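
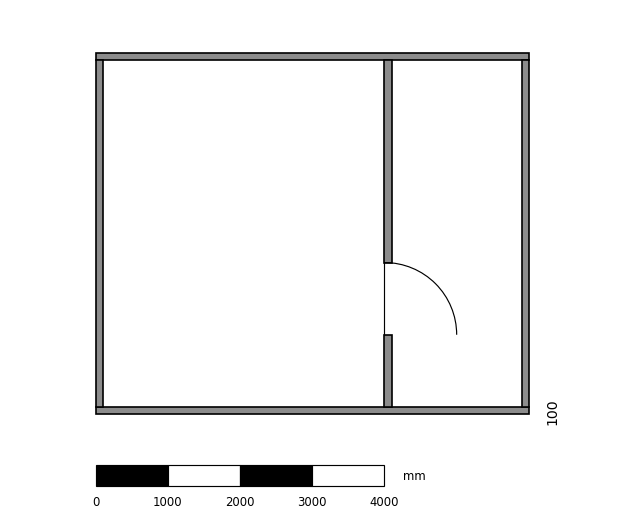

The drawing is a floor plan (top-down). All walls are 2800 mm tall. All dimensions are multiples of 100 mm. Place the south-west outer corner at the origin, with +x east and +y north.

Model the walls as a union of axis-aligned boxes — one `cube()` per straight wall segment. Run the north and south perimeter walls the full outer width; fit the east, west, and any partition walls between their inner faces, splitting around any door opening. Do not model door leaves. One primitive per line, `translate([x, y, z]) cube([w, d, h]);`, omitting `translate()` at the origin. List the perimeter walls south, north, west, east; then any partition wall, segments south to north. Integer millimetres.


cube([6000, 100, 2800]);
translate([0, 4900, 0]) cube([6000, 100, 2800]);
translate([0, 100, 0]) cube([100, 4800, 2800]);
translate([5900, 100, 0]) cube([100, 4800, 2800]);
translate([4000, 100, 0]) cube([100, 1000, 2800]);
translate([4000, 2100, 0]) cube([100, 2800, 2800]);


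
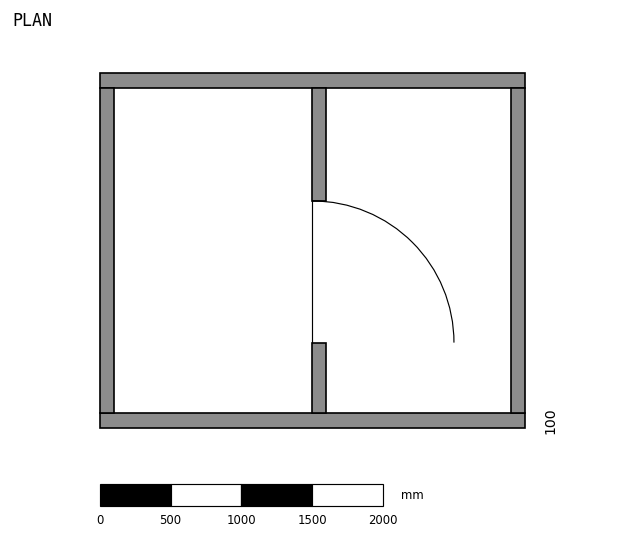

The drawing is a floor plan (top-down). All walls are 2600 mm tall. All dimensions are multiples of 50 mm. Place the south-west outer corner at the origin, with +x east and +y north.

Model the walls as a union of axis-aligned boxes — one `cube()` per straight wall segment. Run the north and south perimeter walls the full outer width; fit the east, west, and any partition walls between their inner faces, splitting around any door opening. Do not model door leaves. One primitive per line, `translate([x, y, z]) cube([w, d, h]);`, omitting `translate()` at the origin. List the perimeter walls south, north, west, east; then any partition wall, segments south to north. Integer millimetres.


cube([3000, 100, 2600]);
translate([0, 2400, 0]) cube([3000, 100, 2600]);
translate([0, 100, 0]) cube([100, 2300, 2600]);
translate([2900, 100, 0]) cube([100, 2300, 2600]);
translate([1500, 100, 0]) cube([100, 500, 2600]);
translate([1500, 1600, 0]) cube([100, 800, 2600]);


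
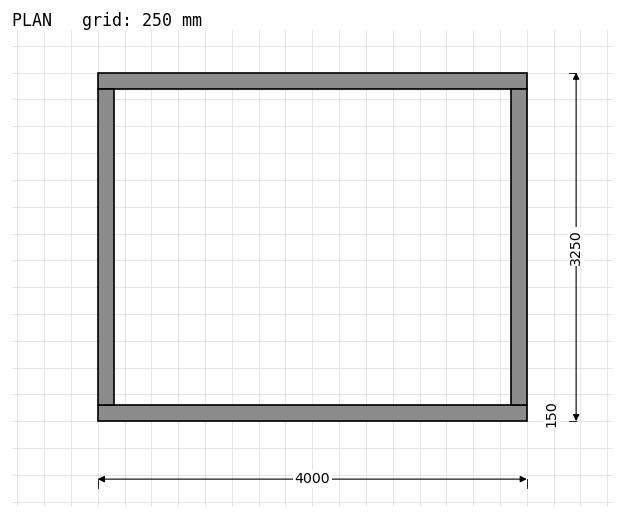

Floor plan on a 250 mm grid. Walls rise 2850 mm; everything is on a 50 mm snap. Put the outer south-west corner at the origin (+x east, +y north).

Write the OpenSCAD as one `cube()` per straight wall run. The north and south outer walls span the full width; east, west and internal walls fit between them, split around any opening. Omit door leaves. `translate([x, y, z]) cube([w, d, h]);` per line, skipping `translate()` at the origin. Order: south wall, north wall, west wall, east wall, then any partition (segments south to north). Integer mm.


cube([4000, 150, 2850]);
translate([0, 3100, 0]) cube([4000, 150, 2850]);
translate([0, 150, 0]) cube([150, 2950, 2850]);
translate([3850, 150, 0]) cube([150, 2950, 2850]);


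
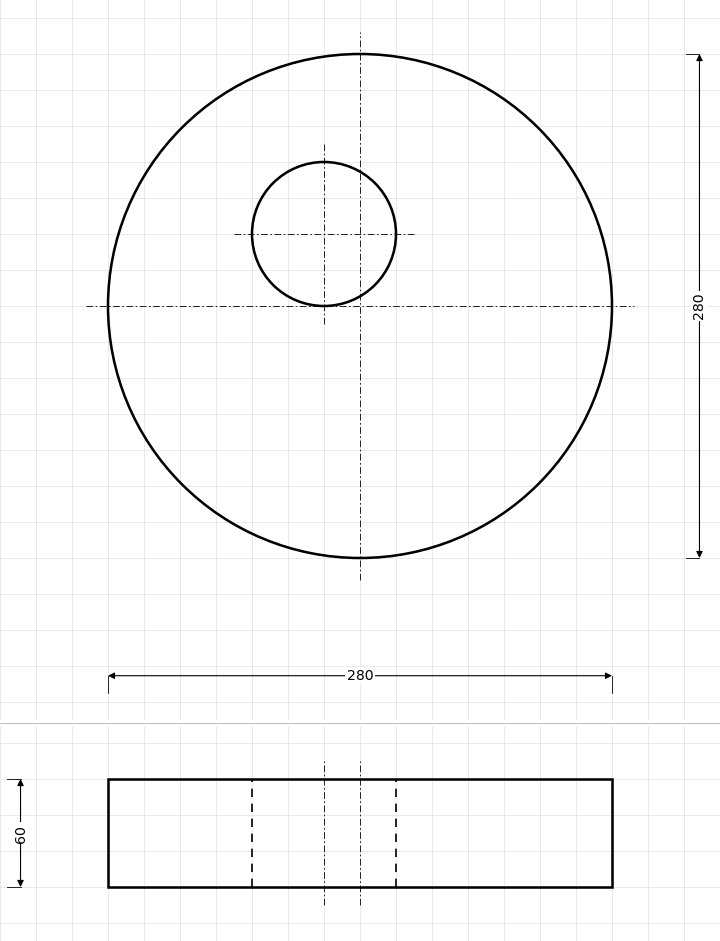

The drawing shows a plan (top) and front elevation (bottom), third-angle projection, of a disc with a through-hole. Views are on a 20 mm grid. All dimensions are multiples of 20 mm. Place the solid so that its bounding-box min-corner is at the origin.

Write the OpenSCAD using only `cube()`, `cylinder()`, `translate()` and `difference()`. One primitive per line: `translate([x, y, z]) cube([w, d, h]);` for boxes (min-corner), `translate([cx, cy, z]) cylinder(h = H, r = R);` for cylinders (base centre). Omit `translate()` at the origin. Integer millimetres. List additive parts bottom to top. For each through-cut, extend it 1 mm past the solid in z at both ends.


difference() {
  translate([140, 140, 0]) cylinder(h = 60, r = 140);
  translate([120, 180, -1]) cylinder(h = 62, r = 40);
}


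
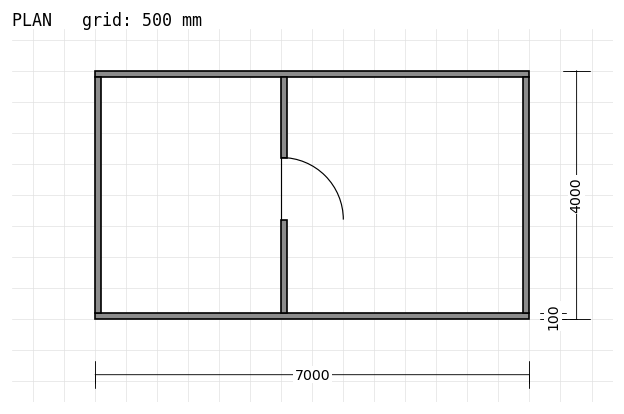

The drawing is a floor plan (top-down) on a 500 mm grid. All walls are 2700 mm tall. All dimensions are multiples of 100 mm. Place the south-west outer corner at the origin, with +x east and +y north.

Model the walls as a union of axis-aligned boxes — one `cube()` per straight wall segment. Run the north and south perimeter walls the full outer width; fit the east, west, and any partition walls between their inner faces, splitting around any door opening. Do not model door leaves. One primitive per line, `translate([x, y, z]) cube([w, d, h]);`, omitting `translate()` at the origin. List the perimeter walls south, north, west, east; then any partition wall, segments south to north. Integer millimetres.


cube([7000, 100, 2700]);
translate([0, 3900, 0]) cube([7000, 100, 2700]);
translate([0, 100, 0]) cube([100, 3800, 2700]);
translate([6900, 100, 0]) cube([100, 3800, 2700]);
translate([3000, 100, 0]) cube([100, 1500, 2700]);
translate([3000, 2600, 0]) cube([100, 1300, 2700]);


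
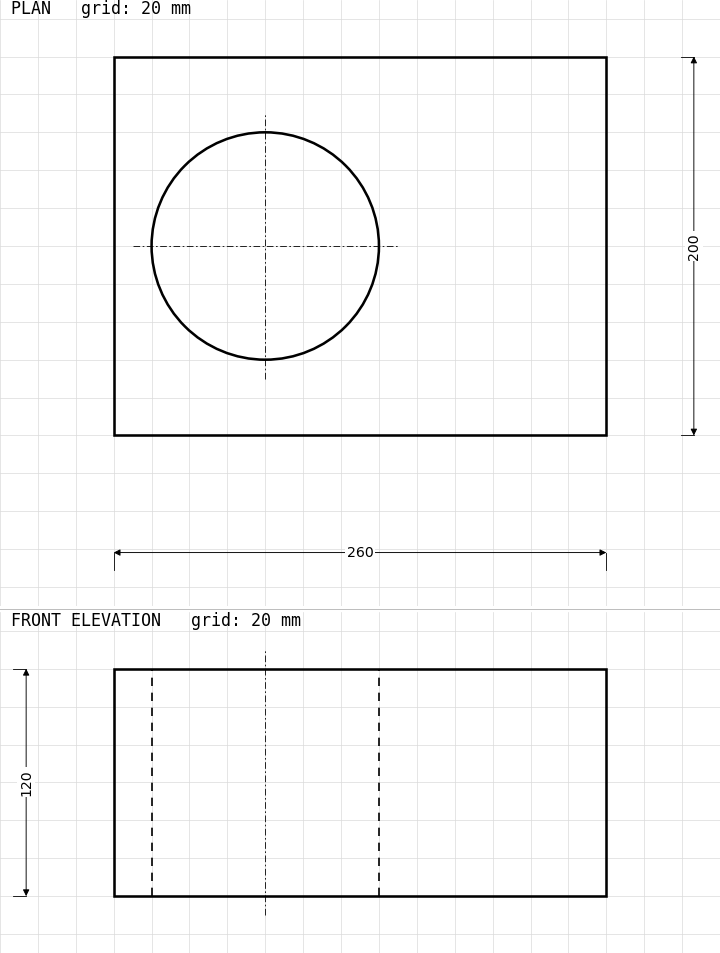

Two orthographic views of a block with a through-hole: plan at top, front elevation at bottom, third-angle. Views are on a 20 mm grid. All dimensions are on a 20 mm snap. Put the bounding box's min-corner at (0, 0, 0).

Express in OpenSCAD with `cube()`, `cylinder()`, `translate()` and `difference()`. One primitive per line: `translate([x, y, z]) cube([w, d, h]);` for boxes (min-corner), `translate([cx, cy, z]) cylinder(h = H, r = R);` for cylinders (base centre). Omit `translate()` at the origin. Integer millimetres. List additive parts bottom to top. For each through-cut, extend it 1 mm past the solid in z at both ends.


difference() {
  cube([260, 200, 120]);
  translate([80, 100, -1]) cylinder(h = 122, r = 60);
}


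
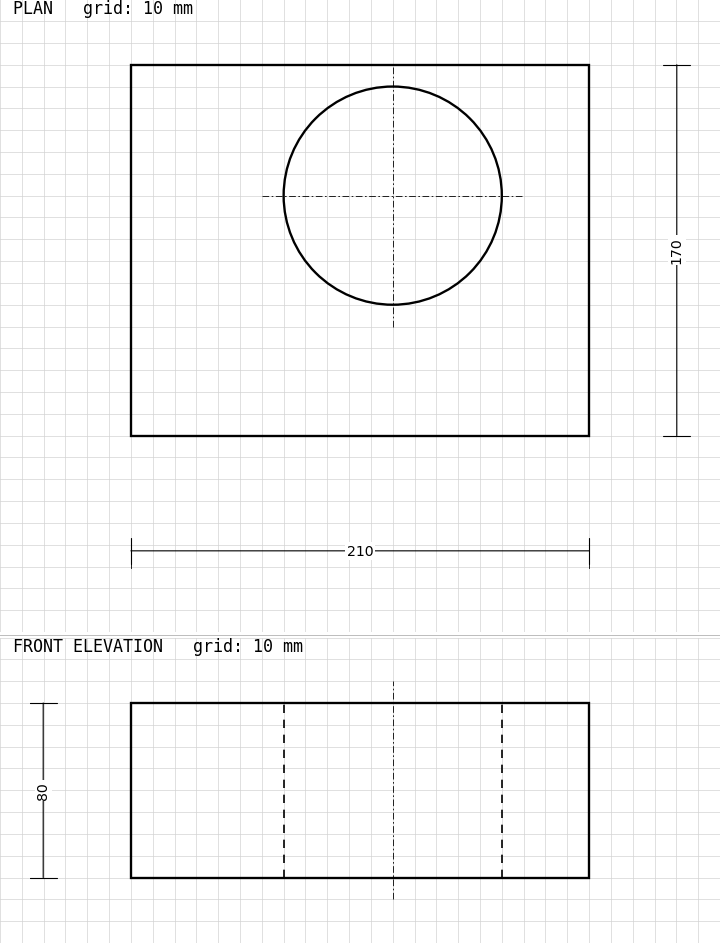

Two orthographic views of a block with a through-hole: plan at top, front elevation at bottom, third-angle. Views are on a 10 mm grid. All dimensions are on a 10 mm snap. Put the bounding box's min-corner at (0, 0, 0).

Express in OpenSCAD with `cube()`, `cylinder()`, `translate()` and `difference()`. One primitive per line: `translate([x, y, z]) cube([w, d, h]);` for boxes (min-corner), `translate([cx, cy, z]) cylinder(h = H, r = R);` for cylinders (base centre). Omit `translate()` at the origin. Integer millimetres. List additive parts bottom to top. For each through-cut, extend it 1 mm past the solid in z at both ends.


difference() {
  cube([210, 170, 80]);
  translate([120, 110, -1]) cylinder(h = 82, r = 50);
}


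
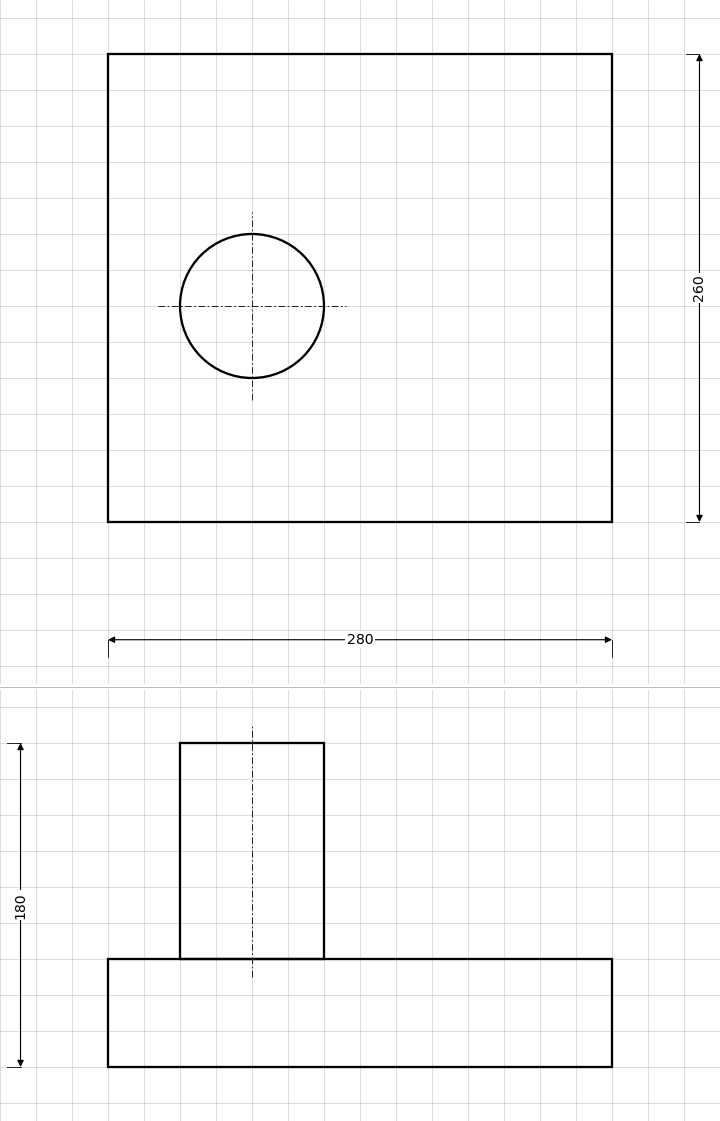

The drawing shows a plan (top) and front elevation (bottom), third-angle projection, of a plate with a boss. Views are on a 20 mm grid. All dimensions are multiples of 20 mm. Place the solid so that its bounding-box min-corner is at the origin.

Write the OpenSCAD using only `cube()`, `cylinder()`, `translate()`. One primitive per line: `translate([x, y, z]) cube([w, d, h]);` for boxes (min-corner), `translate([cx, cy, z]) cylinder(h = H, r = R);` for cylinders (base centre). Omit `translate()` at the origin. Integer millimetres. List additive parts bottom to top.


cube([280, 260, 60]);
translate([80, 120, 60]) cylinder(h = 120, r = 40);


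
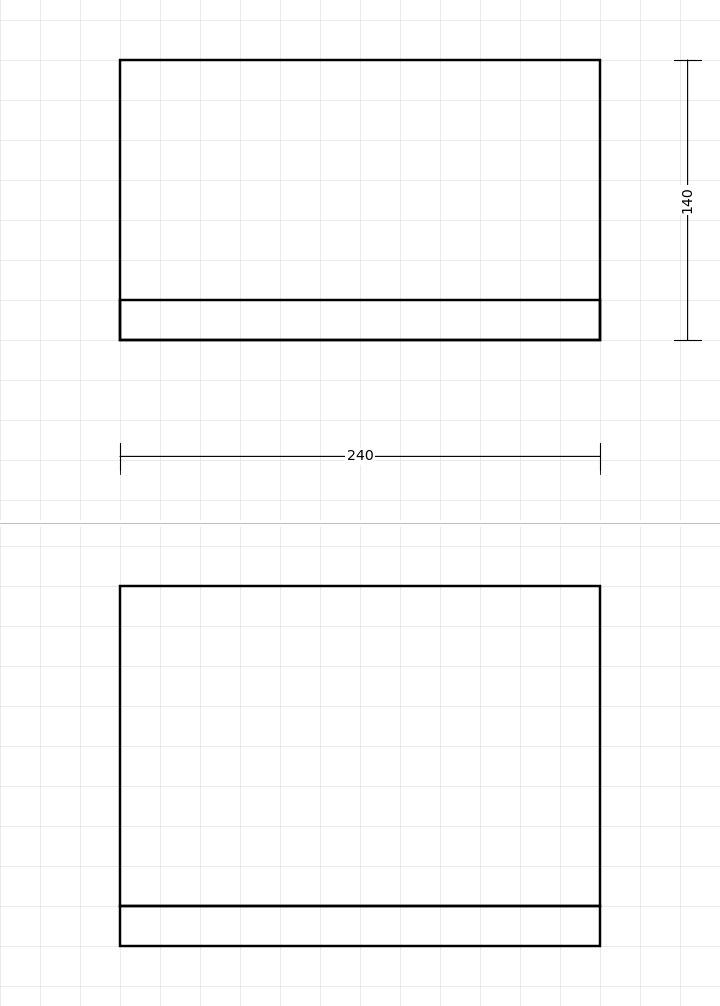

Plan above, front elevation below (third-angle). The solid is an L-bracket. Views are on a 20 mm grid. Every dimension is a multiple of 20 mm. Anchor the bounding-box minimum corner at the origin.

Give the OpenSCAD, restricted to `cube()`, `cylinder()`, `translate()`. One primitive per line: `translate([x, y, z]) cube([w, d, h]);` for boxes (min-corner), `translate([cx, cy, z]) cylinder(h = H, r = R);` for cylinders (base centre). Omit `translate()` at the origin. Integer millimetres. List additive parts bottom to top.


cube([240, 140, 20]);
translate([0, 0, 20]) cube([240, 20, 160]);


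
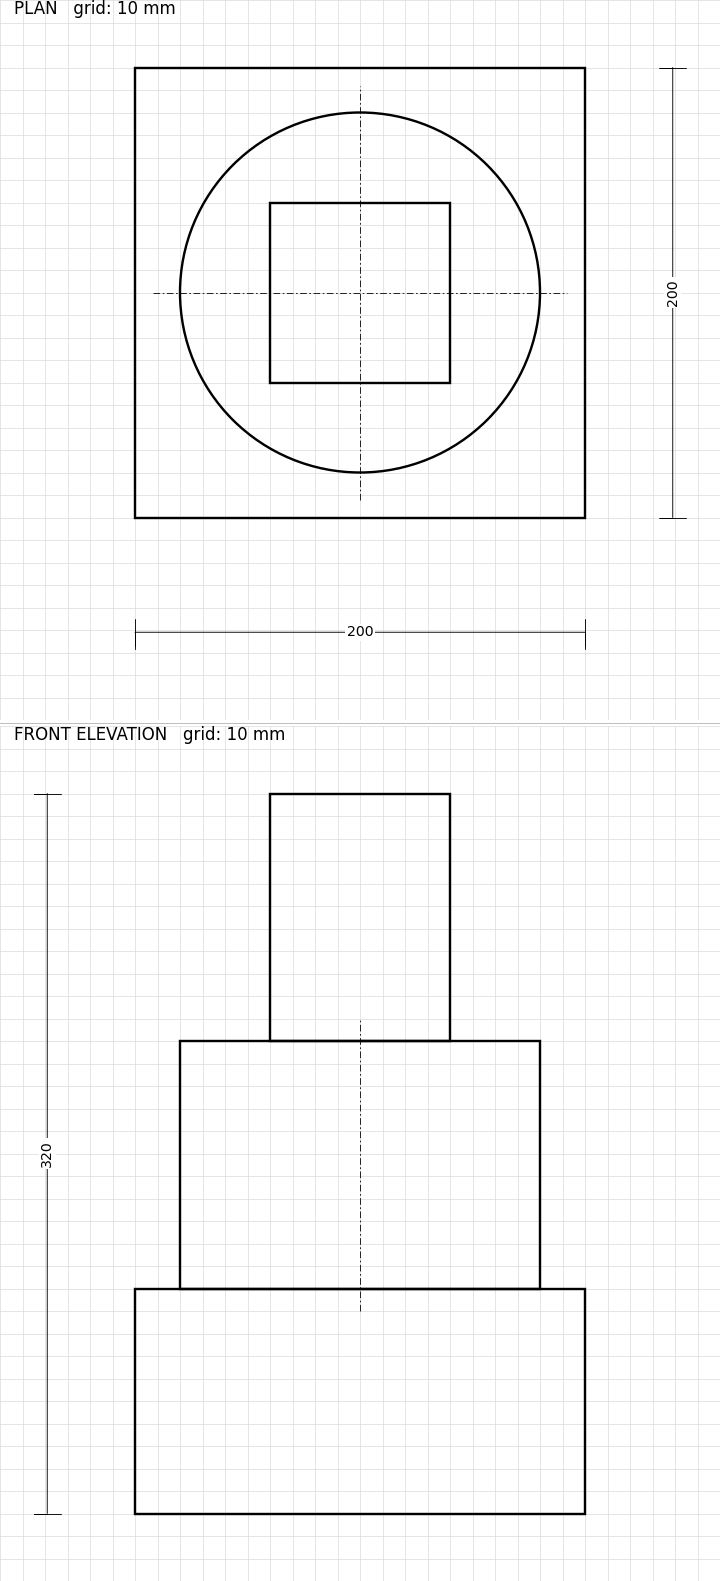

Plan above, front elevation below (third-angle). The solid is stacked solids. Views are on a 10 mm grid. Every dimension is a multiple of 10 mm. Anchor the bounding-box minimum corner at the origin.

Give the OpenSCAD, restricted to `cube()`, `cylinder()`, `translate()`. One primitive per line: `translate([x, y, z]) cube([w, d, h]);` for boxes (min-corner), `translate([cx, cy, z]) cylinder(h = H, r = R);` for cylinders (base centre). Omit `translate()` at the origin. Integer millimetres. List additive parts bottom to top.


cube([200, 200, 100]);
translate([100, 100, 100]) cylinder(h = 110, r = 80);
translate([60, 60, 210]) cube([80, 80, 110]);


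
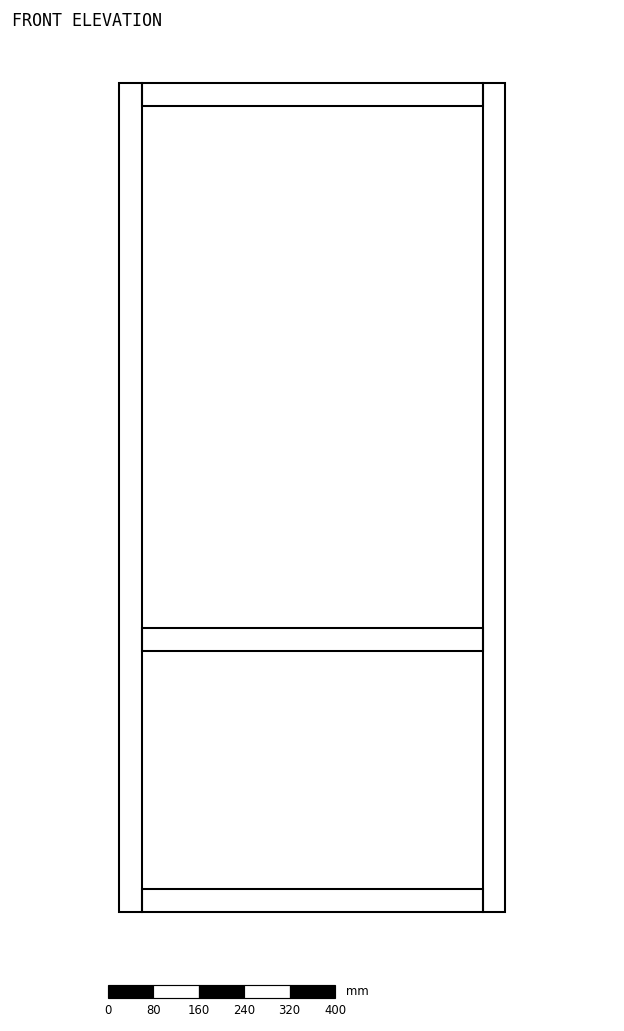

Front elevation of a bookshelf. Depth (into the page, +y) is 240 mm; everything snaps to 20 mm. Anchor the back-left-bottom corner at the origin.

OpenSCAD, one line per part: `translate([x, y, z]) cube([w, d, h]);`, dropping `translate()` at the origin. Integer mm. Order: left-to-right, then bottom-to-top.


cube([40, 240, 1460]);
translate([40, 0, 0]) cube([600, 240, 40]);
translate([40, 0, 460]) cube([600, 240, 40]);
translate([40, 0, 1420]) cube([600, 240, 40]);
translate([640, 0, 0]) cube([40, 240, 1460]);


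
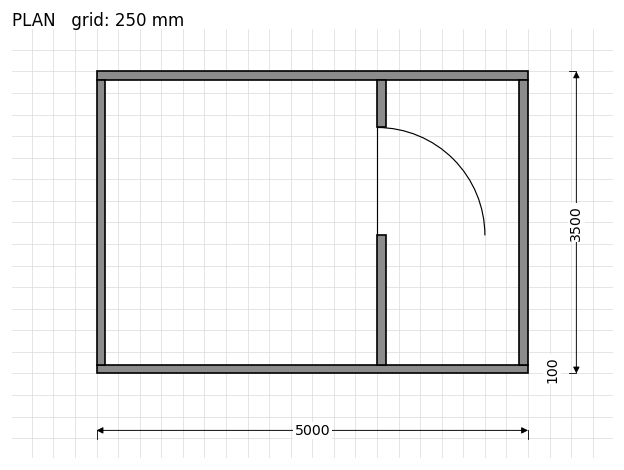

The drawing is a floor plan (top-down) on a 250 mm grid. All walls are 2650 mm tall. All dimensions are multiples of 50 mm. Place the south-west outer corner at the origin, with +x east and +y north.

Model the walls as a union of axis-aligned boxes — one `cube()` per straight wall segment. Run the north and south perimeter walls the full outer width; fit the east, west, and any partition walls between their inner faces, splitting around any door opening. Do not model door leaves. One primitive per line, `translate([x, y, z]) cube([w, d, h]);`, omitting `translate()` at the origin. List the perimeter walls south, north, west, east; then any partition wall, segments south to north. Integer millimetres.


cube([5000, 100, 2650]);
translate([0, 3400, 0]) cube([5000, 100, 2650]);
translate([0, 100, 0]) cube([100, 3300, 2650]);
translate([4900, 100, 0]) cube([100, 3300, 2650]);
translate([3250, 100, 0]) cube([100, 1500, 2650]);
translate([3250, 2850, 0]) cube([100, 550, 2650]);


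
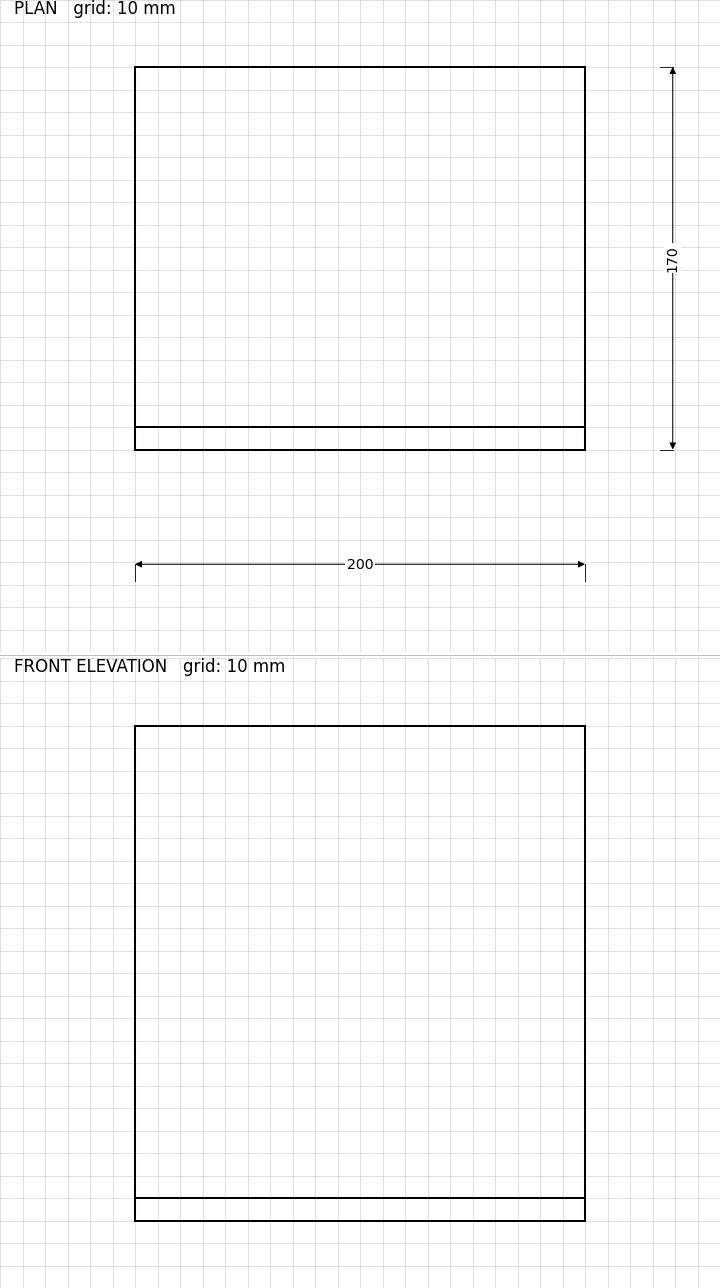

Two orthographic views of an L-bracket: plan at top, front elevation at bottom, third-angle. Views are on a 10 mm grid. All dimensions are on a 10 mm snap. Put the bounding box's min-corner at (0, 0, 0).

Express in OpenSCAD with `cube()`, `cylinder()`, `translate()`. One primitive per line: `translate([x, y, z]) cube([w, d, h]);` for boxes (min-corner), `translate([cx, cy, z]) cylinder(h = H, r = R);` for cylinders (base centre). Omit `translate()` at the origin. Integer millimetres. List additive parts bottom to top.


cube([200, 170, 10]);
translate([0, 0, 10]) cube([200, 10, 210]);


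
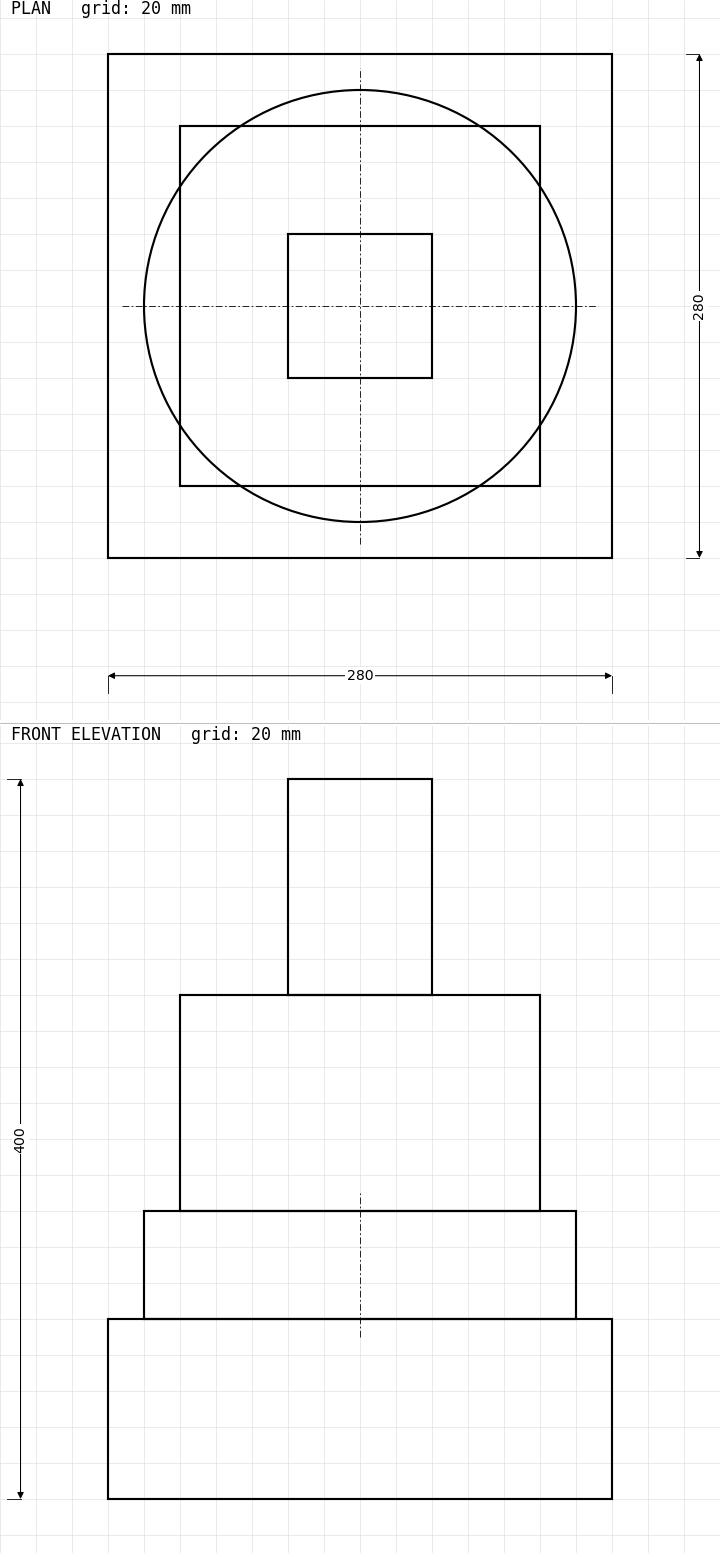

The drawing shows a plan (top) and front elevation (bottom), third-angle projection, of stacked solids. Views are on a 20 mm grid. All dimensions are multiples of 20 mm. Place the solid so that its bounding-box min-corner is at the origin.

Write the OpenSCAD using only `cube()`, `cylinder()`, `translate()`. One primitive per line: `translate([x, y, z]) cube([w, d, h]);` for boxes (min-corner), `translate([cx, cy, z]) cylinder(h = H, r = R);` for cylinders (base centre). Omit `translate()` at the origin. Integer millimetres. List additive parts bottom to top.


cube([280, 280, 100]);
translate([140, 140, 100]) cylinder(h = 60, r = 120);
translate([40, 40, 160]) cube([200, 200, 120]);
translate([100, 100, 280]) cube([80, 80, 120]);


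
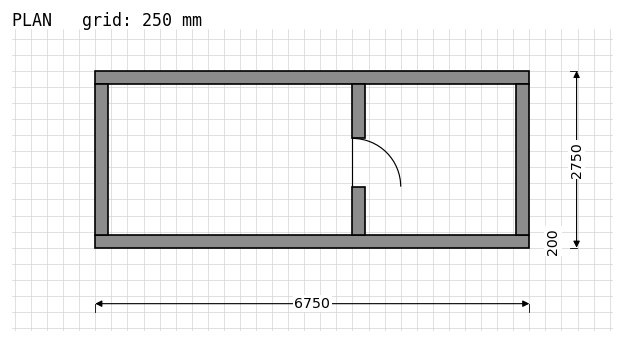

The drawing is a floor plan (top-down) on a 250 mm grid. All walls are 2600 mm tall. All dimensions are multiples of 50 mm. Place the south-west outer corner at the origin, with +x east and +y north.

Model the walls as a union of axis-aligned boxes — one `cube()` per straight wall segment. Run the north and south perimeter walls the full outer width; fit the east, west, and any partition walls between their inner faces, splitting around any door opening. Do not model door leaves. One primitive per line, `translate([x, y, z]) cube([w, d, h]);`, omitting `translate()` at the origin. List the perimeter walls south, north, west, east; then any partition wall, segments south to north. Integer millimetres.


cube([6750, 200, 2600]);
translate([0, 2550, 0]) cube([6750, 200, 2600]);
translate([0, 200, 0]) cube([200, 2350, 2600]);
translate([6550, 200, 0]) cube([200, 2350, 2600]);
translate([4000, 200, 0]) cube([200, 750, 2600]);
translate([4000, 1700, 0]) cube([200, 850, 2600]);


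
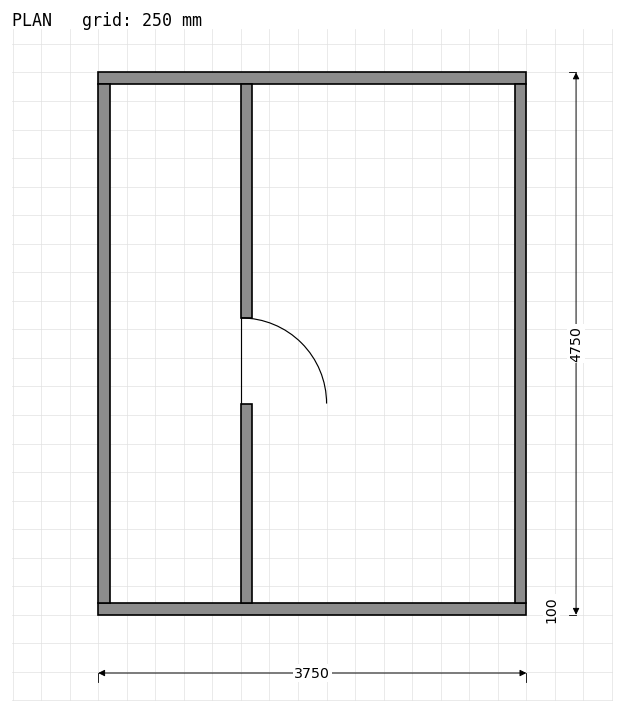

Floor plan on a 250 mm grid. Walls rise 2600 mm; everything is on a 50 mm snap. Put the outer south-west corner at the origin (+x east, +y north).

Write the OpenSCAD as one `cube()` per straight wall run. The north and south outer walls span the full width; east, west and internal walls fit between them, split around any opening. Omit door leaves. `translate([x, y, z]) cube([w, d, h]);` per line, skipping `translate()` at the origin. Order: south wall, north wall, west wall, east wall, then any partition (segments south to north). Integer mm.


cube([3750, 100, 2600]);
translate([0, 4650, 0]) cube([3750, 100, 2600]);
translate([0, 100, 0]) cube([100, 4550, 2600]);
translate([3650, 100, 0]) cube([100, 4550, 2600]);
translate([1250, 100, 0]) cube([100, 1750, 2600]);
translate([1250, 2600, 0]) cube([100, 2050, 2600]);


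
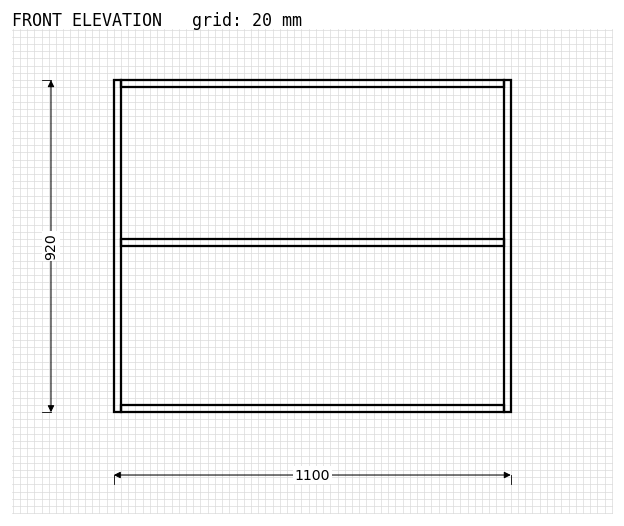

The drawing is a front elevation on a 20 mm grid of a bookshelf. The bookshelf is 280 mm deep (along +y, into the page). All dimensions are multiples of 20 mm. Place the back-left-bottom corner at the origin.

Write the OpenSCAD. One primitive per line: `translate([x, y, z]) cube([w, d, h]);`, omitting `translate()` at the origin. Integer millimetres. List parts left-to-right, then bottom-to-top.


cube([20, 280, 920]);
translate([20, 0, 0]) cube([1060, 280, 20]);
translate([20, 0, 460]) cube([1060, 280, 20]);
translate([20, 0, 900]) cube([1060, 280, 20]);
translate([1080, 0, 0]) cube([20, 280, 920]);


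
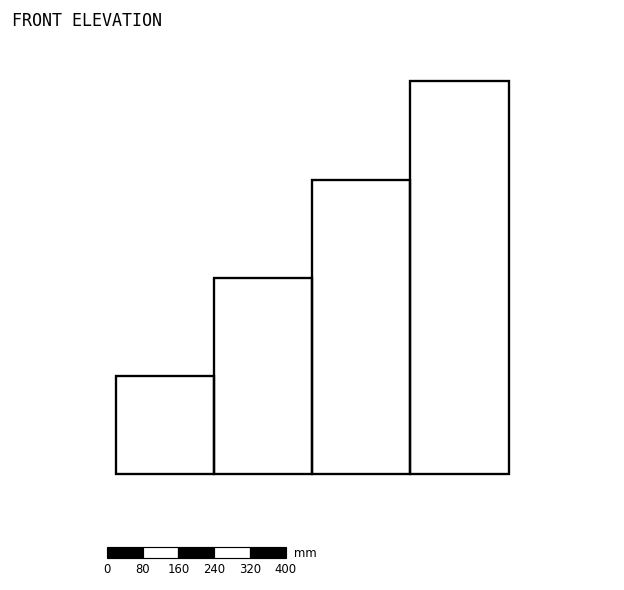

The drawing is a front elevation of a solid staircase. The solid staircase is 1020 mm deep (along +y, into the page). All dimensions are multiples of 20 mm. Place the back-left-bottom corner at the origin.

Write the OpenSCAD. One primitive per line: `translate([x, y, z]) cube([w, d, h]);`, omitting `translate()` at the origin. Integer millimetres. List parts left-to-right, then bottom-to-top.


cube([220, 1020, 220]);
translate([220, 0, 0]) cube([220, 1020, 440]);
translate([440, 0, 0]) cube([220, 1020, 660]);
translate([660, 0, 0]) cube([220, 1020, 880]);


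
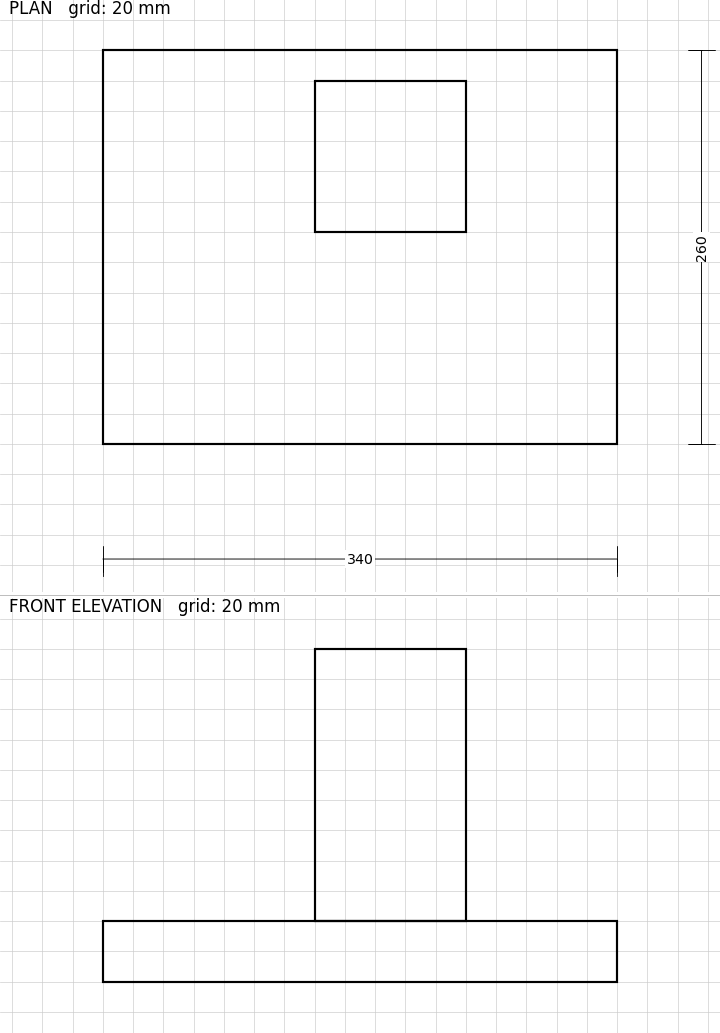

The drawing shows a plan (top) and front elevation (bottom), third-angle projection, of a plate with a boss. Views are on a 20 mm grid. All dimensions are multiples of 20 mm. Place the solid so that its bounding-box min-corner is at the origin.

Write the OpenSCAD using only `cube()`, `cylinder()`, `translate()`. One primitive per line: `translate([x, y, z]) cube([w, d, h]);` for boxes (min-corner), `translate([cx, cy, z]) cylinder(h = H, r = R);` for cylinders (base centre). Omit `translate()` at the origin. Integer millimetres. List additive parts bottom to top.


cube([340, 260, 40]);
translate([140, 140, 40]) cube([100, 100, 180]);


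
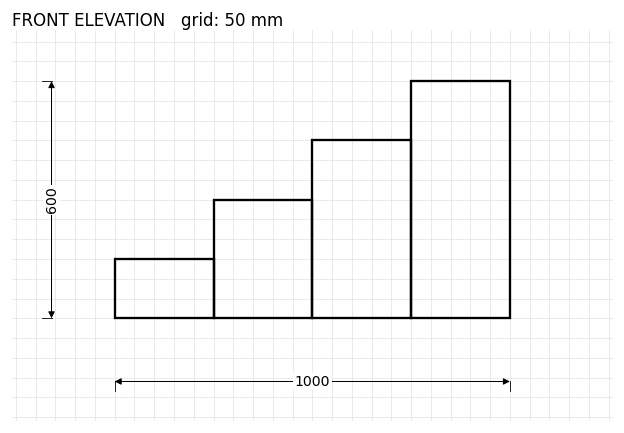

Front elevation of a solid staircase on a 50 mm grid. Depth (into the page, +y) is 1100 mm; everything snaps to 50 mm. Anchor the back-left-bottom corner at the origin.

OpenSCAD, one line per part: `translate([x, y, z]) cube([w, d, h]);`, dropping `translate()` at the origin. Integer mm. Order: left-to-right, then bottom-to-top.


cube([250, 1100, 150]);
translate([250, 0, 0]) cube([250, 1100, 300]);
translate([500, 0, 0]) cube([250, 1100, 450]);
translate([750, 0, 0]) cube([250, 1100, 600]);


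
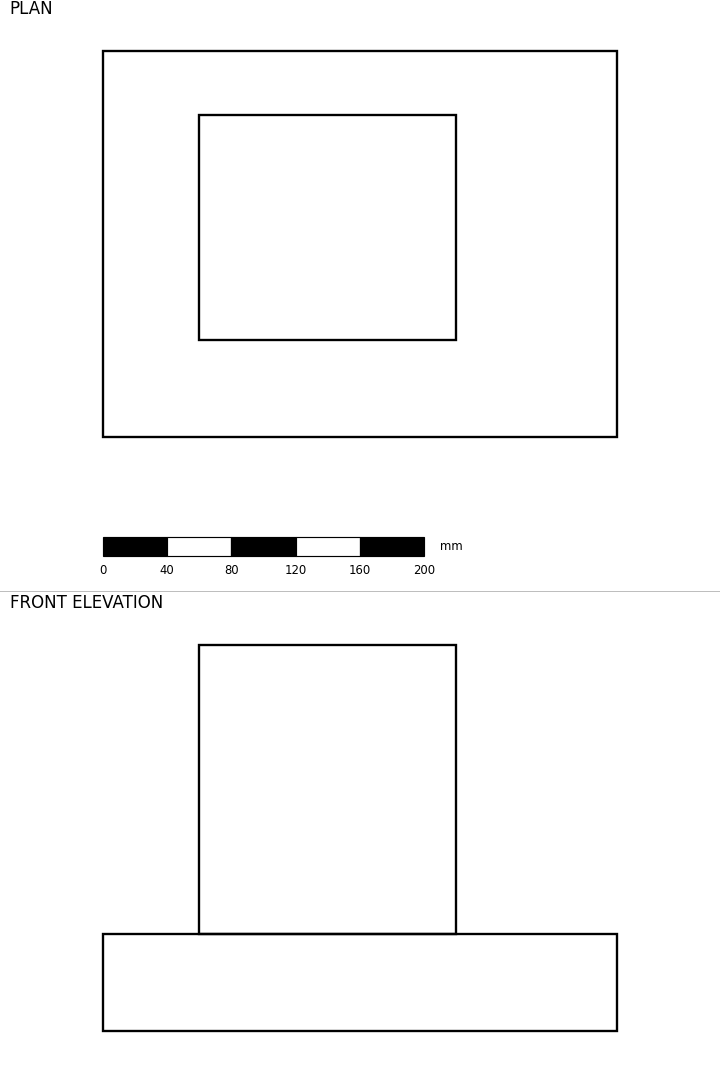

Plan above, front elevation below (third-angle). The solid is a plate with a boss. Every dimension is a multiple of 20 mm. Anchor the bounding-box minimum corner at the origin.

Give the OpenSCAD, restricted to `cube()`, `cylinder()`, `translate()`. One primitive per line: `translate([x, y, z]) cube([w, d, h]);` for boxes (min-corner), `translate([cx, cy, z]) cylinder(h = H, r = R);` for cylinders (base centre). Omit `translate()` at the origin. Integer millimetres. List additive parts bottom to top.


cube([320, 240, 60]);
translate([60, 60, 60]) cube([160, 140, 180]);


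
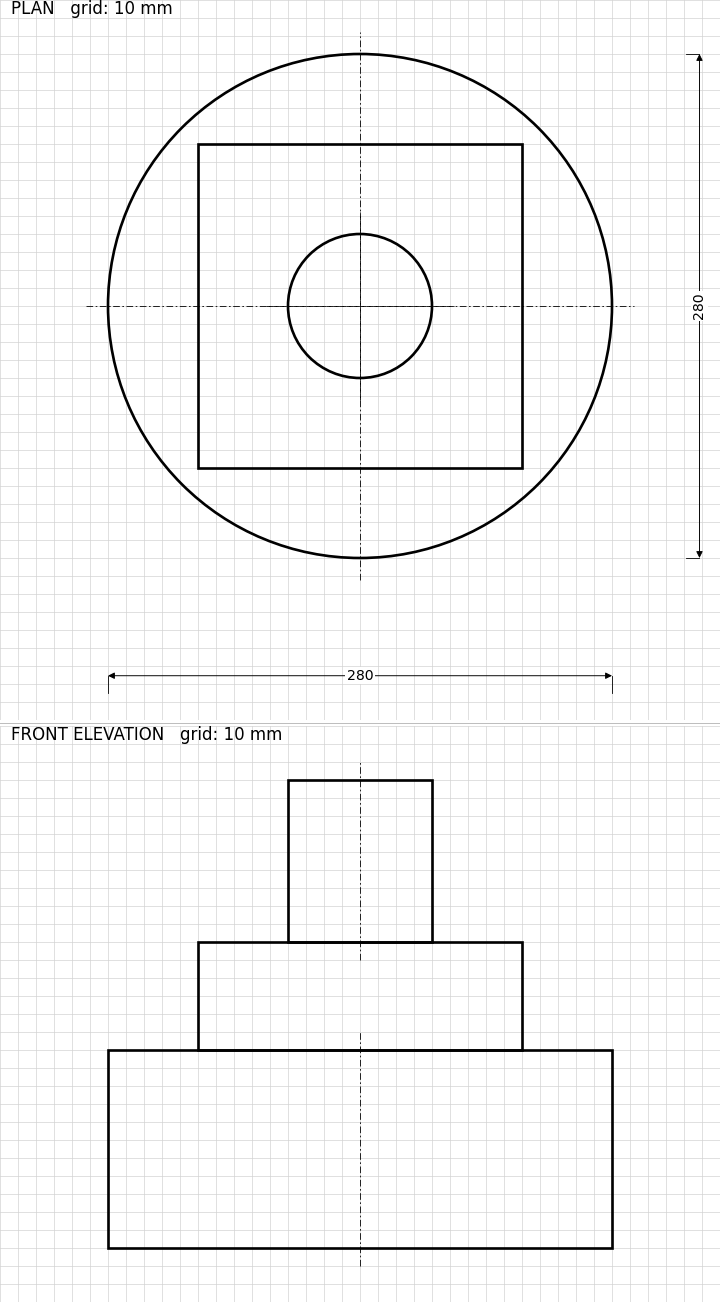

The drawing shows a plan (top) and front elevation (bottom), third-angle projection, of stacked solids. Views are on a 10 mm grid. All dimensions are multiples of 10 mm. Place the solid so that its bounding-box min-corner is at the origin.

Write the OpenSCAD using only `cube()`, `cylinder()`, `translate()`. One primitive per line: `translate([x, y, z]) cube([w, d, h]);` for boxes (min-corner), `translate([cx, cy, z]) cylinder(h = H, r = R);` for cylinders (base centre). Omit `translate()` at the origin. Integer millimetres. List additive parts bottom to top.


translate([140, 140, 0]) cylinder(h = 110, r = 140);
translate([50, 50, 110]) cube([180, 180, 60]);
translate([140, 140, 170]) cylinder(h = 90, r = 40);


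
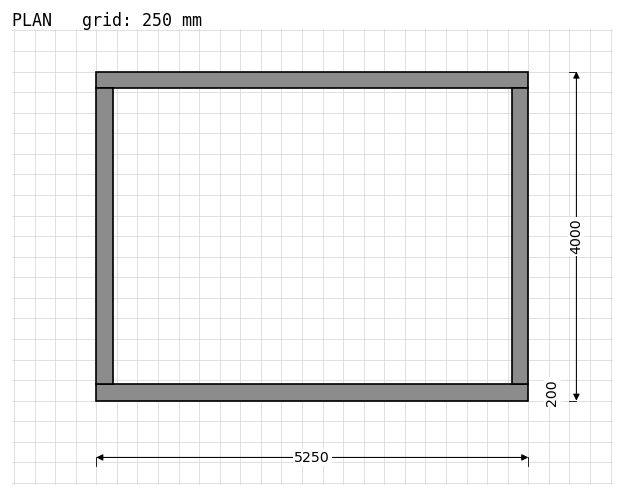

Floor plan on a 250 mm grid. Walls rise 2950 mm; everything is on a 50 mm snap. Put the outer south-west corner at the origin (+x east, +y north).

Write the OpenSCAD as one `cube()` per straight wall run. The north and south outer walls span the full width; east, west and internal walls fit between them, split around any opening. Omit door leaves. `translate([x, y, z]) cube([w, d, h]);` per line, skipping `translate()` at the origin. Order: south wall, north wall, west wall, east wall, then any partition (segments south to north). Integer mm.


cube([5250, 200, 2950]);
translate([0, 3800, 0]) cube([5250, 200, 2950]);
translate([0, 200, 0]) cube([200, 3600, 2950]);
translate([5050, 200, 0]) cube([200, 3600, 2950]);


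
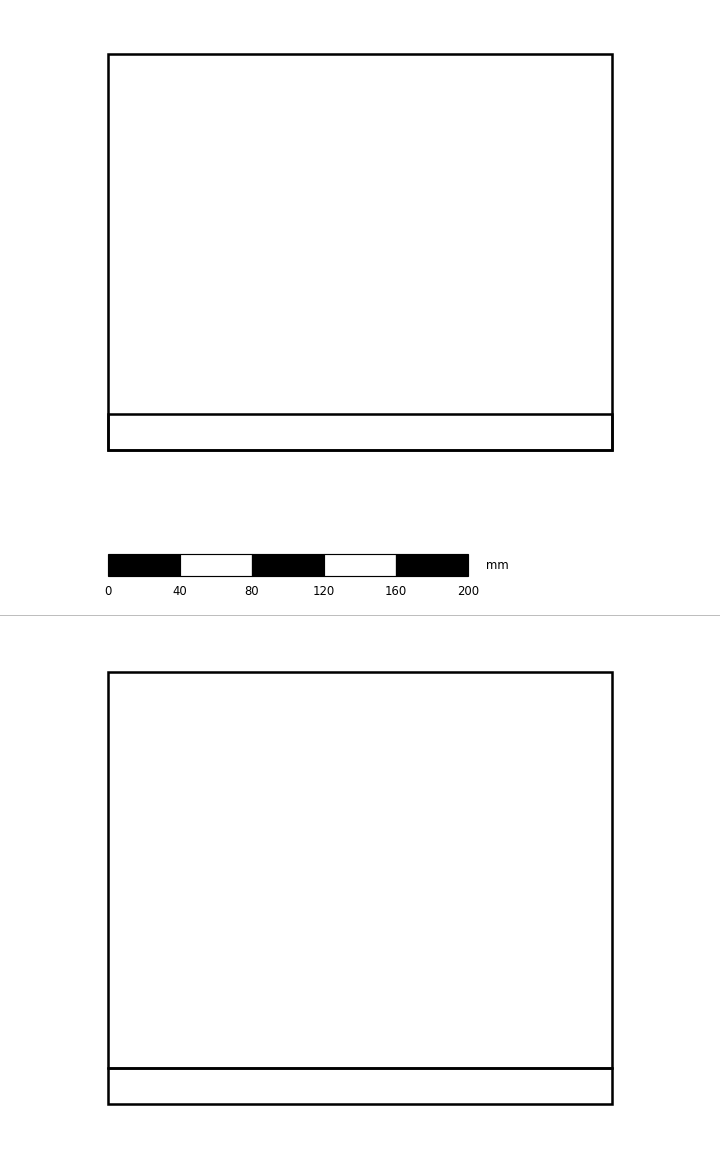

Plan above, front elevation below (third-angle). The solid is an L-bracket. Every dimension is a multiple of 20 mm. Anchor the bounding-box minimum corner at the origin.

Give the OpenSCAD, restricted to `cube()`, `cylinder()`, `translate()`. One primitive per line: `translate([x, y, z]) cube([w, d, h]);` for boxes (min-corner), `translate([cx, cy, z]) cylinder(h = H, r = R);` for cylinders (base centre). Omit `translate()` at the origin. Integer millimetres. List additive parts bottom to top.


cube([280, 220, 20]);
translate([0, 0, 20]) cube([280, 20, 220]);


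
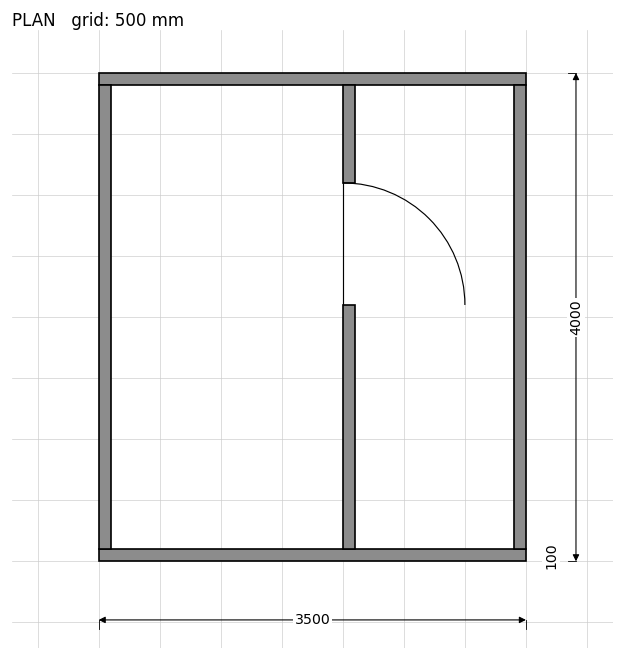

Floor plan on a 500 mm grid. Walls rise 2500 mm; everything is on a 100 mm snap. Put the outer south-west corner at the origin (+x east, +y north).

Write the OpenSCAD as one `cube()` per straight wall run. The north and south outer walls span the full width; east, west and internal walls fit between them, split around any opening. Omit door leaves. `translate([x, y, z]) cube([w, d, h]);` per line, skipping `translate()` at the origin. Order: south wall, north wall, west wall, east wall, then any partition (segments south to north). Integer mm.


cube([3500, 100, 2500]);
translate([0, 3900, 0]) cube([3500, 100, 2500]);
translate([0, 100, 0]) cube([100, 3800, 2500]);
translate([3400, 100, 0]) cube([100, 3800, 2500]);
translate([2000, 100, 0]) cube([100, 2000, 2500]);
translate([2000, 3100, 0]) cube([100, 800, 2500]);


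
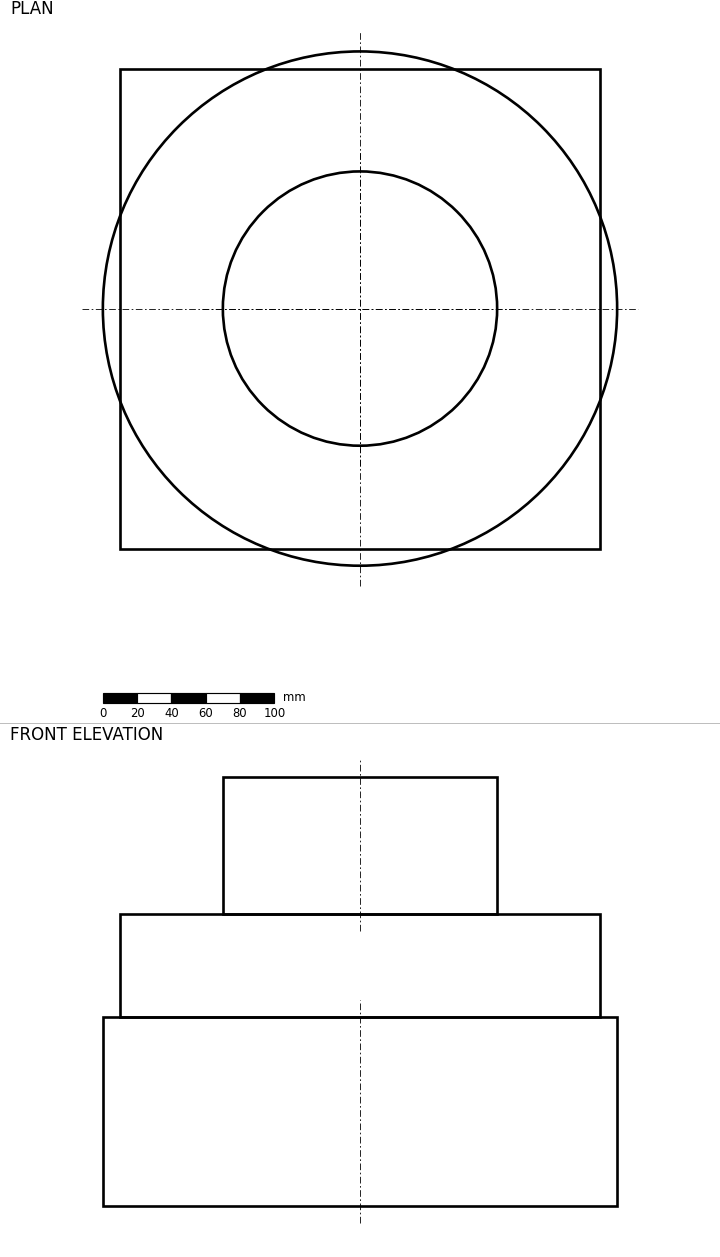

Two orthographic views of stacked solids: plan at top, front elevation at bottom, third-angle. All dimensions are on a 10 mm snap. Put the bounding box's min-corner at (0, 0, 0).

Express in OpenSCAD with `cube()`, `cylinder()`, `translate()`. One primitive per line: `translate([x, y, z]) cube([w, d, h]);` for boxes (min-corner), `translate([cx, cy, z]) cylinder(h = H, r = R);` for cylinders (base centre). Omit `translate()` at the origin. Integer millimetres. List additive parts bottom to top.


translate([150, 150, 0]) cylinder(h = 110, r = 150);
translate([10, 10, 110]) cube([280, 280, 60]);
translate([150, 150, 170]) cylinder(h = 80, r = 80);


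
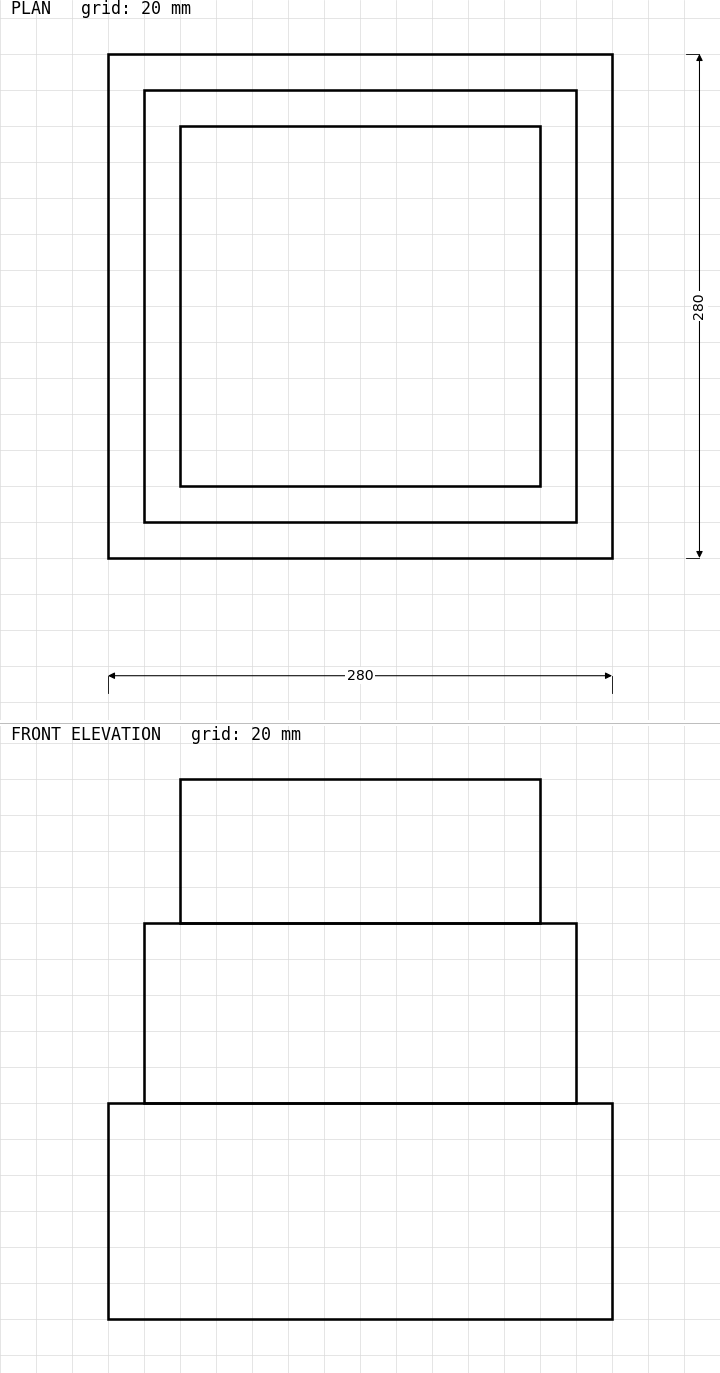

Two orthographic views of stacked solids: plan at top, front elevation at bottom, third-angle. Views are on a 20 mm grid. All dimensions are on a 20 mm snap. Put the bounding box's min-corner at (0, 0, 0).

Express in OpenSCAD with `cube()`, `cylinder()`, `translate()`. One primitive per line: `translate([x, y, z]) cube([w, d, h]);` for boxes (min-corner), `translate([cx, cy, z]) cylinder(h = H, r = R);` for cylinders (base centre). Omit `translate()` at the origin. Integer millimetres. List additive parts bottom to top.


cube([280, 280, 120]);
translate([20, 20, 120]) cube([240, 240, 100]);
translate([40, 40, 220]) cube([200, 200, 80]);


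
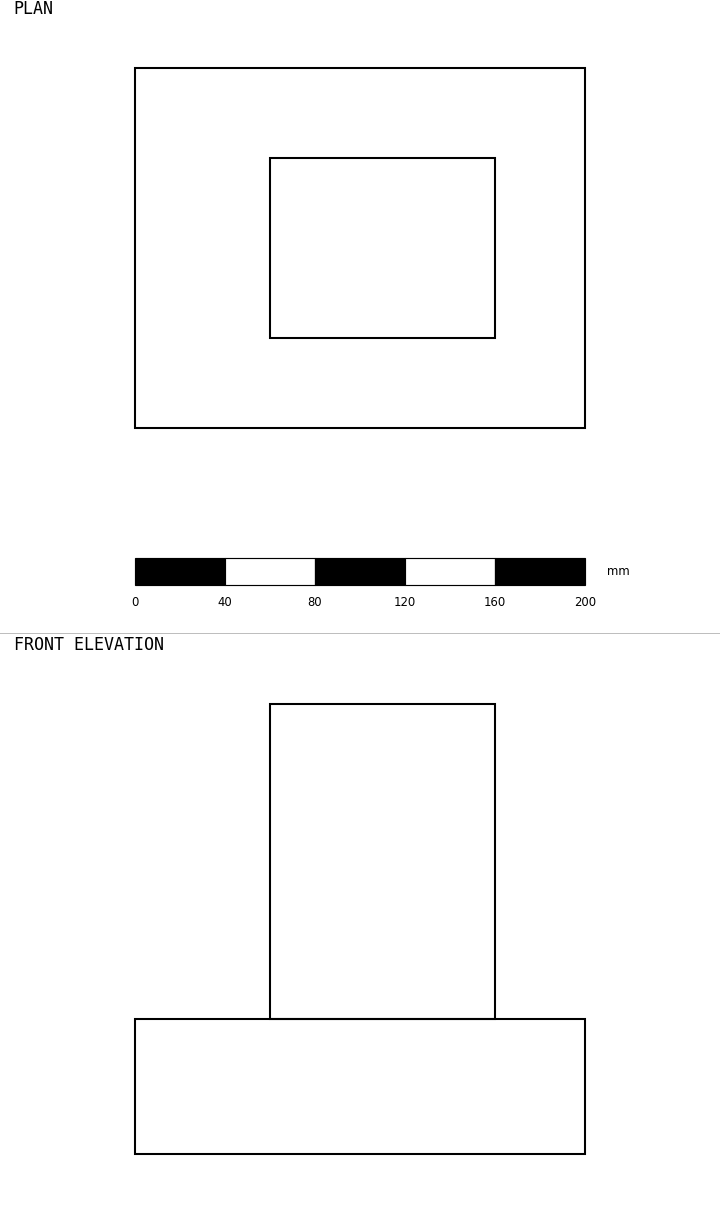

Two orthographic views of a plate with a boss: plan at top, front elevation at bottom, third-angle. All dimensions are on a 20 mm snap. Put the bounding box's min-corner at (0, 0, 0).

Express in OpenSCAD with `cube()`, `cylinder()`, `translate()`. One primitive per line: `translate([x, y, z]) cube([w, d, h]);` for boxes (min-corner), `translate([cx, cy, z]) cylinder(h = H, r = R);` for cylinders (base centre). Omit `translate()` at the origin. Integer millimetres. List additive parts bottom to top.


cube([200, 160, 60]);
translate([60, 40, 60]) cube([100, 80, 140]);


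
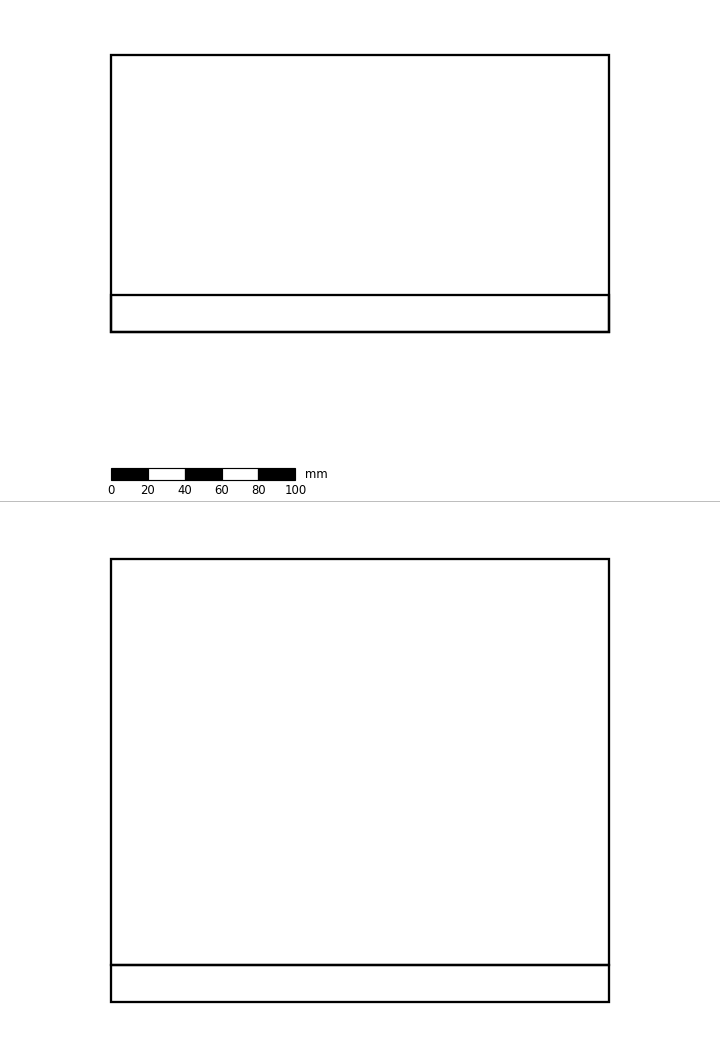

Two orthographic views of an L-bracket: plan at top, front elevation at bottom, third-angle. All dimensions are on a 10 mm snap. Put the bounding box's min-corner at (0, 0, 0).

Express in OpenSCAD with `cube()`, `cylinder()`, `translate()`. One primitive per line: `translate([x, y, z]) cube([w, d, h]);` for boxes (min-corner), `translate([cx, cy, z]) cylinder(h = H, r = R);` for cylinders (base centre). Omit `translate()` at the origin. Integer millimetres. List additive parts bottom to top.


cube([270, 150, 20]);
translate([0, 0, 20]) cube([270, 20, 220]);


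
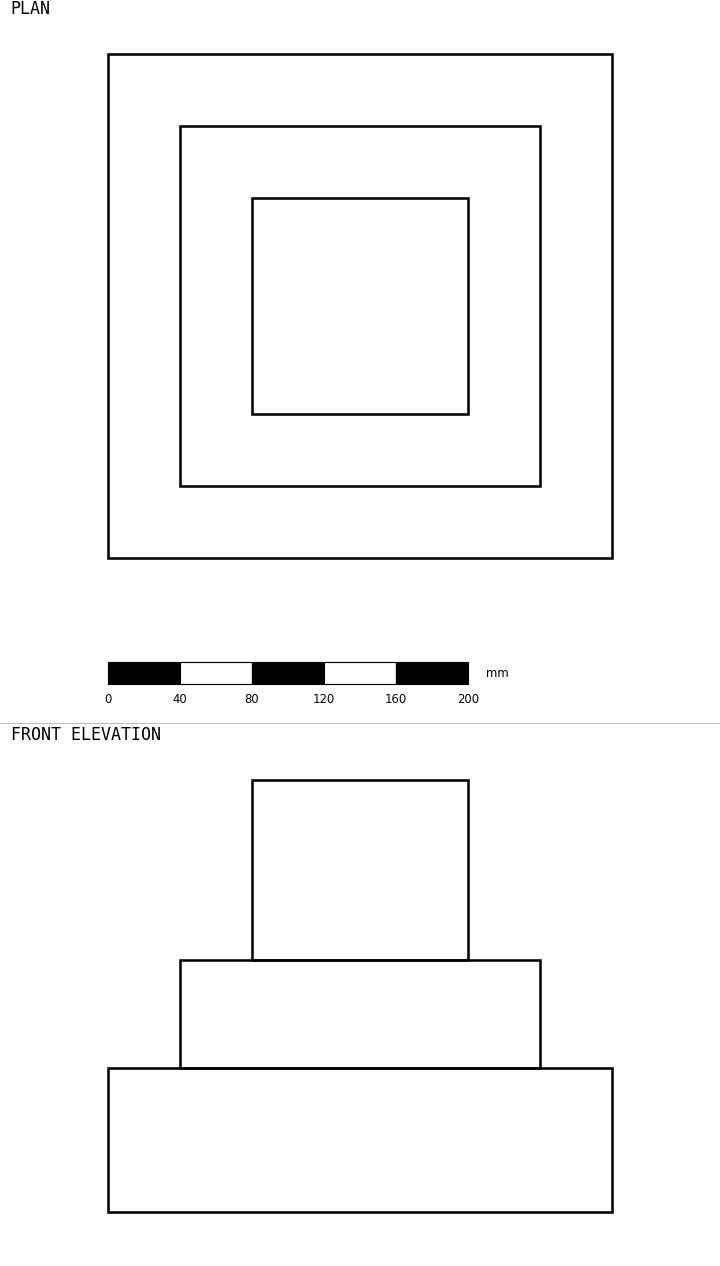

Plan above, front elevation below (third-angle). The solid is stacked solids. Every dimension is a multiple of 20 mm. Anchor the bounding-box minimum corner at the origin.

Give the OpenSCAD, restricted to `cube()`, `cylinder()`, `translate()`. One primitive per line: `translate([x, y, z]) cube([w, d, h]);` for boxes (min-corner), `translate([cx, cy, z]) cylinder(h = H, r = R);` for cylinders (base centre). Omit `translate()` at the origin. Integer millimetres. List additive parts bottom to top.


cube([280, 280, 80]);
translate([40, 40, 80]) cube([200, 200, 60]);
translate([80, 80, 140]) cube([120, 120, 100]);


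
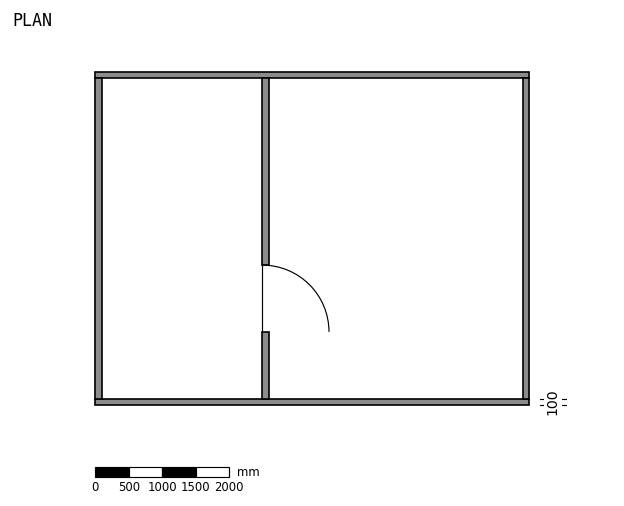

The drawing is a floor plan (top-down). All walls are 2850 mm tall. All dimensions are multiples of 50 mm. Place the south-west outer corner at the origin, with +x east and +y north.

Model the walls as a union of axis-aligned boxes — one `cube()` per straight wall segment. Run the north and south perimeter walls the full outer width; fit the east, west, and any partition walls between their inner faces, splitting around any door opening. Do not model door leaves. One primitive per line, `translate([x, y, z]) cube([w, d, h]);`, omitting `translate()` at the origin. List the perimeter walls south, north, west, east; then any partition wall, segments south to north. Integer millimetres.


cube([6500, 100, 2850]);
translate([0, 4900, 0]) cube([6500, 100, 2850]);
translate([0, 100, 0]) cube([100, 4800, 2850]);
translate([6400, 100, 0]) cube([100, 4800, 2850]);
translate([2500, 100, 0]) cube([100, 1000, 2850]);
translate([2500, 2100, 0]) cube([100, 2800, 2850]);


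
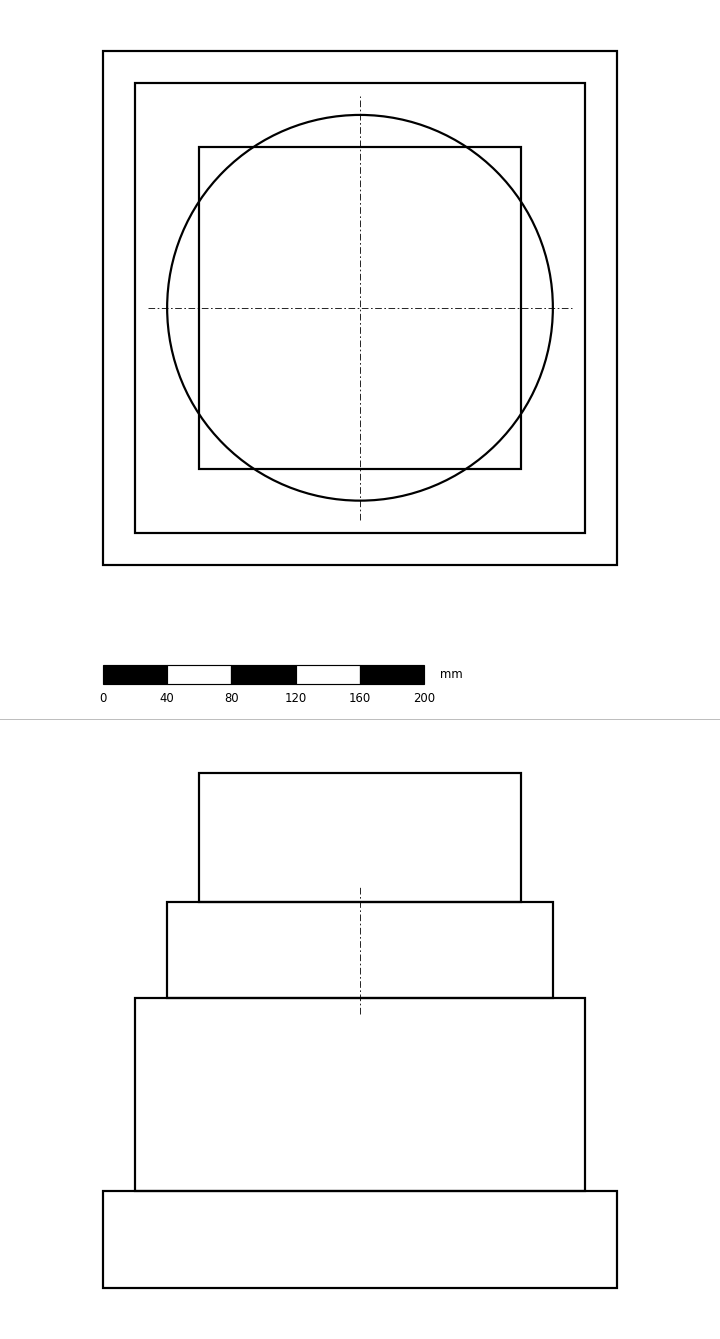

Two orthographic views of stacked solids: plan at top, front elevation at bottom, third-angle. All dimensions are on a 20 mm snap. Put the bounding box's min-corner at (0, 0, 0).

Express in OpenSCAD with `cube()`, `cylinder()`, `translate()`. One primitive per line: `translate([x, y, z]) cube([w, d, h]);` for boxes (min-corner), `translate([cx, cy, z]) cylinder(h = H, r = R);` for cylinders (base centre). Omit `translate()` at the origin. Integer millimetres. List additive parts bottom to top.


cube([320, 320, 60]);
translate([20, 20, 60]) cube([280, 280, 120]);
translate([160, 160, 180]) cylinder(h = 60, r = 120);
translate([60, 60, 240]) cube([200, 200, 80]);


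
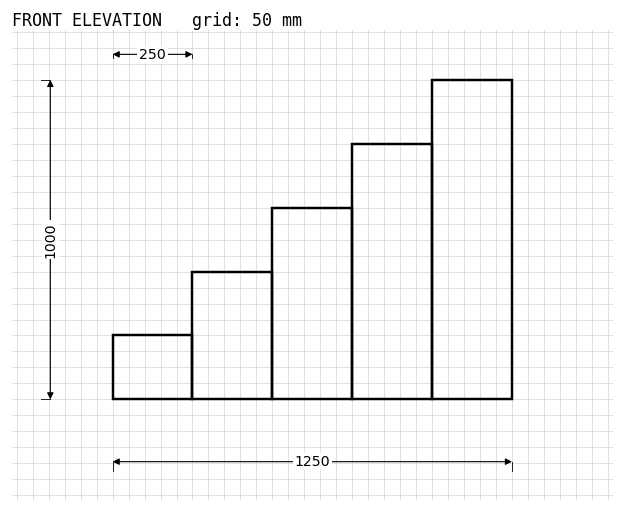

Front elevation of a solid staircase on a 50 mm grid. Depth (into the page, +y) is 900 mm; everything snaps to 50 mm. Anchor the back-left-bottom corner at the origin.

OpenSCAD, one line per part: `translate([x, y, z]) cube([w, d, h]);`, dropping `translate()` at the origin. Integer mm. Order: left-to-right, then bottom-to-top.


cube([250, 900, 200]);
translate([250, 0, 0]) cube([250, 900, 400]);
translate([500, 0, 0]) cube([250, 900, 600]);
translate([750, 0, 0]) cube([250, 900, 800]);
translate([1000, 0, 0]) cube([250, 900, 1000]);


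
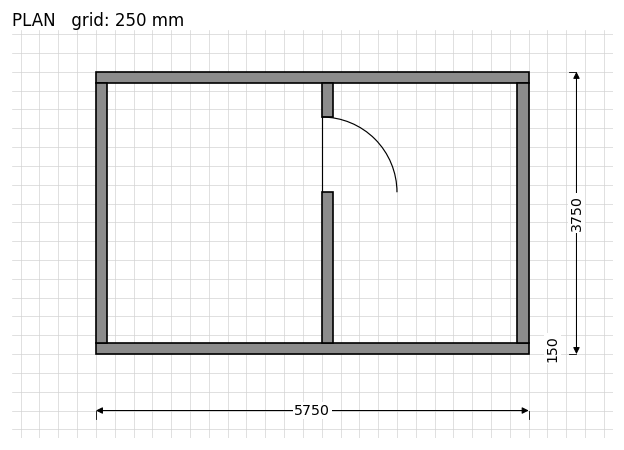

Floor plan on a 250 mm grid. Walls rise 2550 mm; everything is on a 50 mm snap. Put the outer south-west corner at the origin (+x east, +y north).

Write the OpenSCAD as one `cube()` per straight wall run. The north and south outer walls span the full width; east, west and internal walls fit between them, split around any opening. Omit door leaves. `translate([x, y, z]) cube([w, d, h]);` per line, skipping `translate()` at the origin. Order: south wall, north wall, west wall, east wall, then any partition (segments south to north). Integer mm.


cube([5750, 150, 2550]);
translate([0, 3600, 0]) cube([5750, 150, 2550]);
translate([0, 150, 0]) cube([150, 3450, 2550]);
translate([5600, 150, 0]) cube([150, 3450, 2550]);
translate([3000, 150, 0]) cube([150, 2000, 2550]);
translate([3000, 3150, 0]) cube([150, 450, 2550]);


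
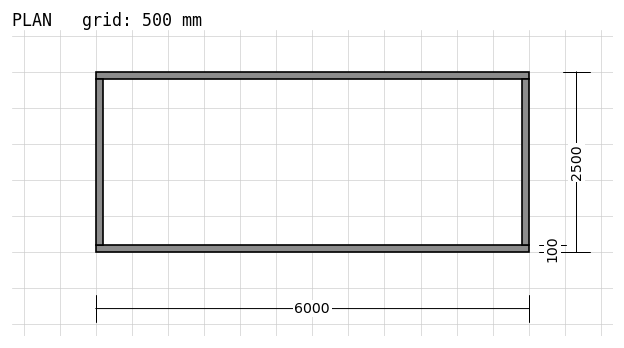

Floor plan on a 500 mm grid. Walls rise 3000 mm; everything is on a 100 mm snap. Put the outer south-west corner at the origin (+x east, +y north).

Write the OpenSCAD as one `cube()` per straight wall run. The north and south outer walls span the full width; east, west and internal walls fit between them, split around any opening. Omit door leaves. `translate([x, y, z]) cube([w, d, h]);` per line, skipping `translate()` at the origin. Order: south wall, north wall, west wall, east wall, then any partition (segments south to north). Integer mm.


cube([6000, 100, 3000]);
translate([0, 2400, 0]) cube([6000, 100, 3000]);
translate([0, 100, 0]) cube([100, 2300, 3000]);
translate([5900, 100, 0]) cube([100, 2300, 3000]);


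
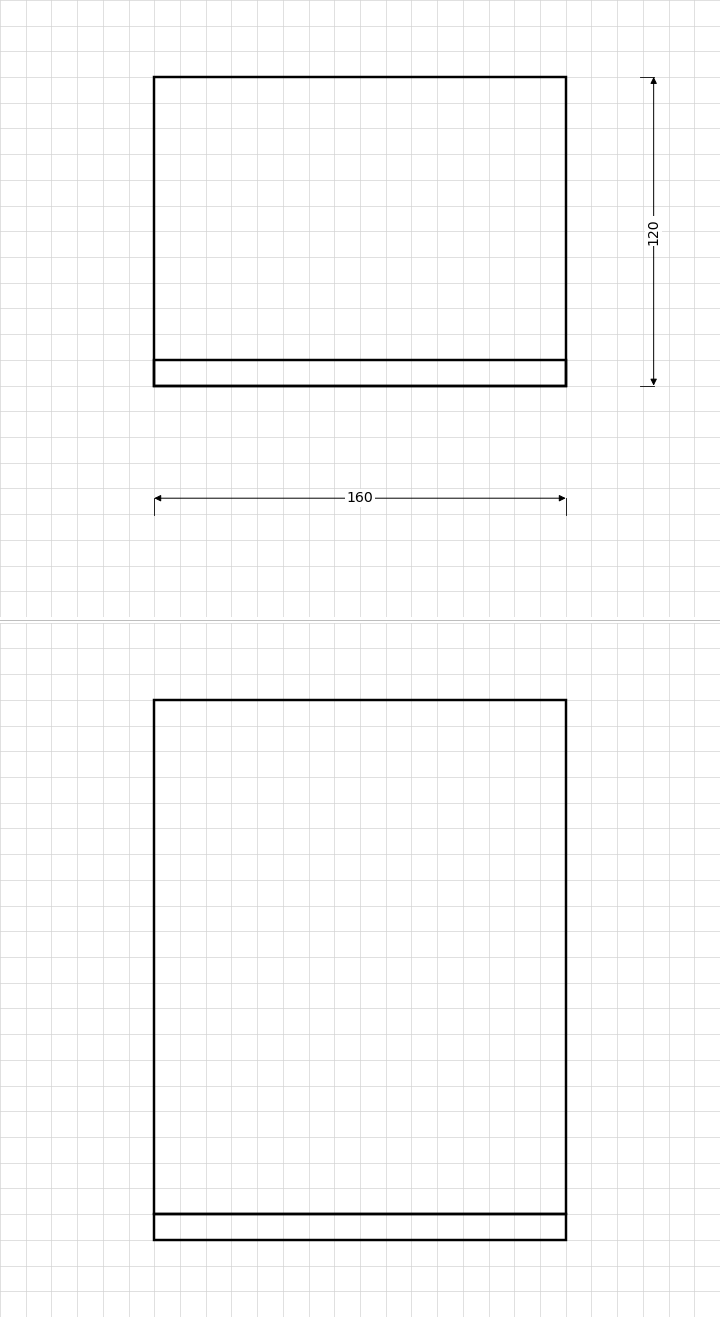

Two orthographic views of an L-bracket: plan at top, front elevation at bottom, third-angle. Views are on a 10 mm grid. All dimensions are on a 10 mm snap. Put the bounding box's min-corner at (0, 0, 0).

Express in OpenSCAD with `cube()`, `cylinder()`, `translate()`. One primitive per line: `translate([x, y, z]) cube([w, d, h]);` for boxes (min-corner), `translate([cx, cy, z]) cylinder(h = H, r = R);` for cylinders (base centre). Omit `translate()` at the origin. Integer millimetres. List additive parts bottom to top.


cube([160, 120, 10]);
translate([0, 0, 10]) cube([160, 10, 200]);
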